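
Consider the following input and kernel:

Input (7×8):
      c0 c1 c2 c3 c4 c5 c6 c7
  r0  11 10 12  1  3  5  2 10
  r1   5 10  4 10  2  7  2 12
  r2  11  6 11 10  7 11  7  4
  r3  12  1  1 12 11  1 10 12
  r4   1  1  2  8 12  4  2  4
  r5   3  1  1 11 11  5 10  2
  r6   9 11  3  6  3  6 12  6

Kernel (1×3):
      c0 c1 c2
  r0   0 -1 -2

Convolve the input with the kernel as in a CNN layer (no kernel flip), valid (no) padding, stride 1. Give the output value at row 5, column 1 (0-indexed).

-23

The receptive field on the input at this output position is [1 1 11]. Elementwise product with the kernel and sum: 1·-1 + 11·-2.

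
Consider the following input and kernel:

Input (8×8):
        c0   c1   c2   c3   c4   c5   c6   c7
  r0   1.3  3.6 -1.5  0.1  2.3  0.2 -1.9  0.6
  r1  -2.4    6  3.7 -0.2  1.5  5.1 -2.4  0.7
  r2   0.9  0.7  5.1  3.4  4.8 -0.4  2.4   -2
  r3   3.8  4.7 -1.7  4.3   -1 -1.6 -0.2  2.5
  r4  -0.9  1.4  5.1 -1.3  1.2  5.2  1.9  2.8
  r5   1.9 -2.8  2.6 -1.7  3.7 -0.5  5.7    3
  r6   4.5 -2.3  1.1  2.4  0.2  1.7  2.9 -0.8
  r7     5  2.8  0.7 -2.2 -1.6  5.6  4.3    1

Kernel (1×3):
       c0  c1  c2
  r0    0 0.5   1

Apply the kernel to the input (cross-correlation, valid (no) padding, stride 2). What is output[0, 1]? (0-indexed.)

2.35

The receptive field on the input at this output position is [-1.5 0.1 2.3]. Elementwise product with the kernel and sum: 0.1·0.5 + 2.3·1.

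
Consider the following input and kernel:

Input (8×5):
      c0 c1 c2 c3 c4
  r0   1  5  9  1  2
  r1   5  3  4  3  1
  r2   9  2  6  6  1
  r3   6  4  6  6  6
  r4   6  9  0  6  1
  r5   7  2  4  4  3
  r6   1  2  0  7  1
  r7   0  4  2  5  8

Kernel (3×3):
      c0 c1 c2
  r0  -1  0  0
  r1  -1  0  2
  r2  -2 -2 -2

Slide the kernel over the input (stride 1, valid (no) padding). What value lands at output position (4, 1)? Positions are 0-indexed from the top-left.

The receptive field on the input at this output position is [9 0 6 / 2 4 4 / 2 0 7]. Elementwise product with the kernel and sum: 9·-1 + 2·-1 + 4·2 + 2·-2 + 0·-2 + 7·-2.

-21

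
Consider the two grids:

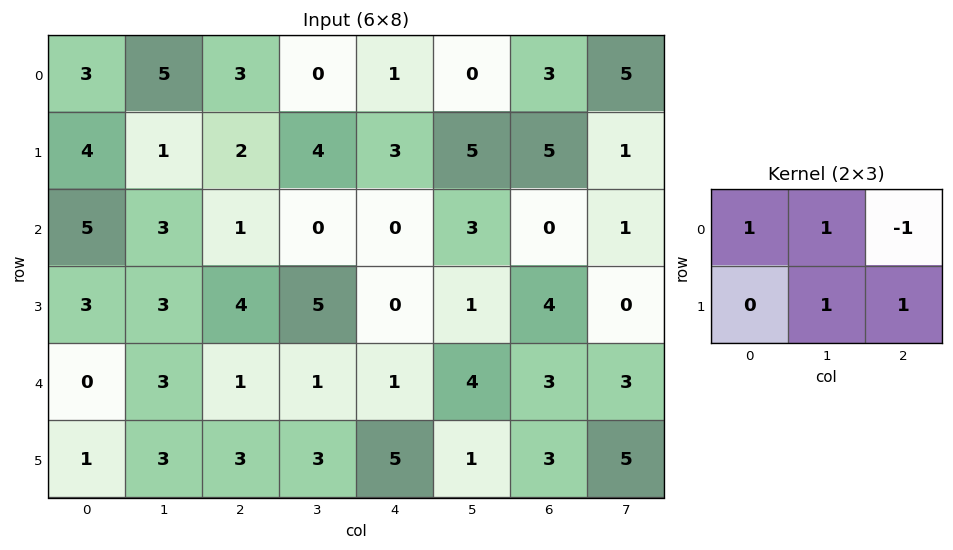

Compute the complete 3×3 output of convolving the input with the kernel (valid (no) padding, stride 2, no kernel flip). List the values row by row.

8 9 8
14 6 8
8 9 6

Output[0,0]: The receptive field on the input at this output position is [3 5 3 / 4 1 2]. Elementwise product with the kernel and sum: 3·1 + 5·1 + 3·-1 + 1·1 + 2·1.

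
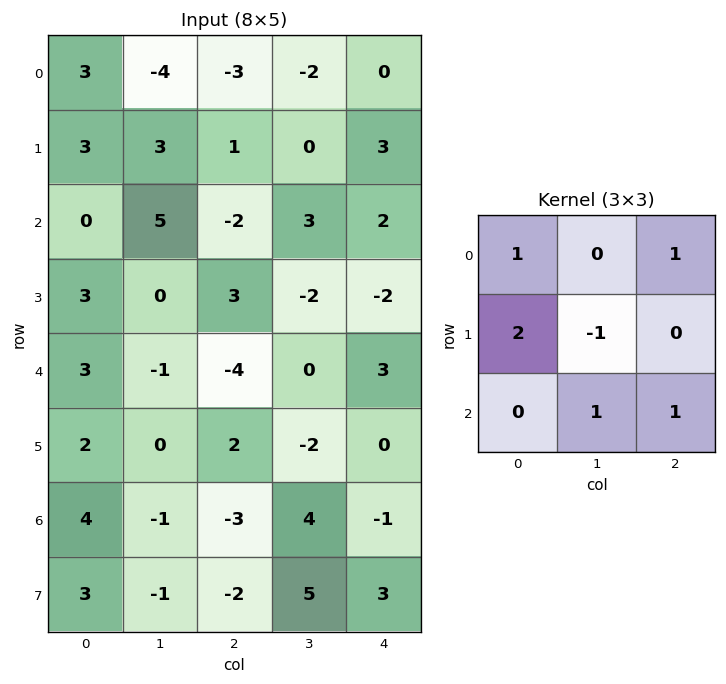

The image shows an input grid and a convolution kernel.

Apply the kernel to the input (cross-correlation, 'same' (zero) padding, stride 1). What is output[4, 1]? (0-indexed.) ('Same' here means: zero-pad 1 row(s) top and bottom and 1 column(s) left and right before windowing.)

15

The receptive field on the zero-padded input at this output position is [3 0 3 / 3 -1 -4 / 2 0 2]. Elementwise product with the kernel and sum: 3·1 + 3·1 + 3·2 + -1·-1 + 0·1 + 2·1.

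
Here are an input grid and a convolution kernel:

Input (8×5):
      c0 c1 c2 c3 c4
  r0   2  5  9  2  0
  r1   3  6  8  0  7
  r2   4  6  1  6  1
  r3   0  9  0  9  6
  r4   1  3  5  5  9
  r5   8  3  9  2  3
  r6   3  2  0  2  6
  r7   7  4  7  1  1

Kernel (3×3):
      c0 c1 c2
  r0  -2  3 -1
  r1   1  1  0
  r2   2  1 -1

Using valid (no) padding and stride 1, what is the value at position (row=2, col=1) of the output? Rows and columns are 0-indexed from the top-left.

0

The receptive field on the input at this output position is [6 1 6 / 9 0 9 / 3 5 5]. Elementwise product with the kernel and sum: 6·-2 + 1·3 + 6·-1 + 9·1 + 0·1 + 3·2 + 5·1 + 5·-1.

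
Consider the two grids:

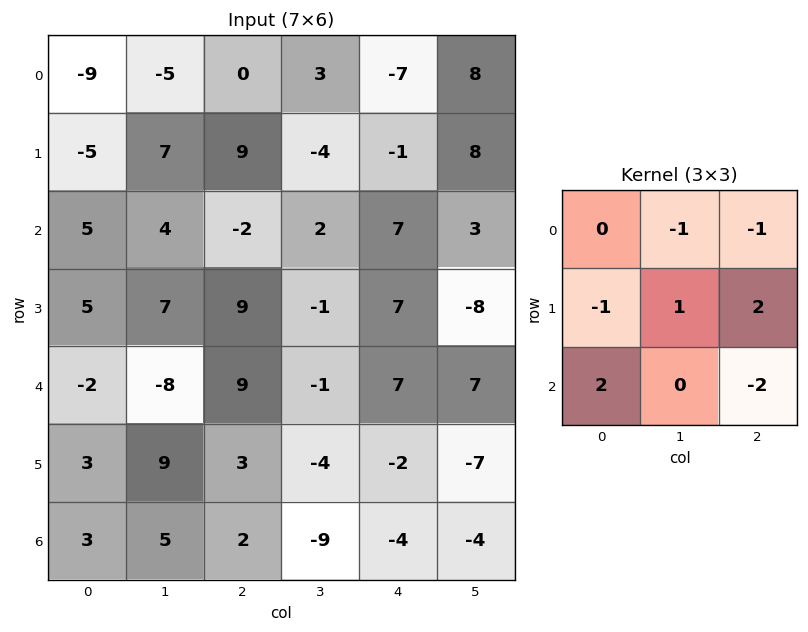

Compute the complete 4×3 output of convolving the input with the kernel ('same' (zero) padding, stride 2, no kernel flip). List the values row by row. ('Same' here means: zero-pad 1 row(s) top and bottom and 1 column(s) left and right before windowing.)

Output[0,0]: The receptive field on the zero-padded input at this output position is [0 0 0 / 0 -9 -5 / 0 -5 7]. Elementwise product with the kernel and sum: 0·-1 + 0·-1 + 0·-1 + -9·1 + -5·2 + 0·2 + 7·-2.
Output[0,1]: The receptive field on the zero-padded input at this output position is [0 0 0 / -5 0 3 / 7 9 -4]. Elementwise product with the kernel and sum: 0·-1 + 0·-1 + -5·-1 + 0·1 + 3·2 + 7·2 + -4·-2.

-33 33 -18
-3 9 18
-48 33 29
1 -20 6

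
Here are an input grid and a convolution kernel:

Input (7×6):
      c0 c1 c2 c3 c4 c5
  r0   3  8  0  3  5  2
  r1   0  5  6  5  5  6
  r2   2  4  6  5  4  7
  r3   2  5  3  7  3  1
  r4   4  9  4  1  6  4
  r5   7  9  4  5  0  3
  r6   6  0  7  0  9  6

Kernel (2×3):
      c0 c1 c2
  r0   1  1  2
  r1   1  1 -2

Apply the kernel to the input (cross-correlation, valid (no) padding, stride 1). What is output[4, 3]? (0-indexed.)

The receptive field on the input at this output position is [1 6 4 / 5 0 3]. Elementwise product with the kernel and sum: 1·1 + 6·1 + 4·2 + 5·1 + 0·1 + 3·-2.

14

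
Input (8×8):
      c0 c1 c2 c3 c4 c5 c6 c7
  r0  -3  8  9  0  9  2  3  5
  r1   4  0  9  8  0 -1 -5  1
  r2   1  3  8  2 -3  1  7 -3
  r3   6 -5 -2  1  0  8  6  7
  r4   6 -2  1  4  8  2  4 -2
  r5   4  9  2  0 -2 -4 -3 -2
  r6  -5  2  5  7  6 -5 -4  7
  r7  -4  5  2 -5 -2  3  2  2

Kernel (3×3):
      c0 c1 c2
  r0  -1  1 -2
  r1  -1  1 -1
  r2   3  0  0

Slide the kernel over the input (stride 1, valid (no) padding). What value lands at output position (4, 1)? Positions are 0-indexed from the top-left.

-6

The receptive field on the input at this output position is [-2 1 4 / 9 2 0 / 2 5 7]. Elementwise product with the kernel and sum: -2·-1 + 1·1 + 4·-2 + 9·-1 + 2·1 + 0·-1 + 2·3.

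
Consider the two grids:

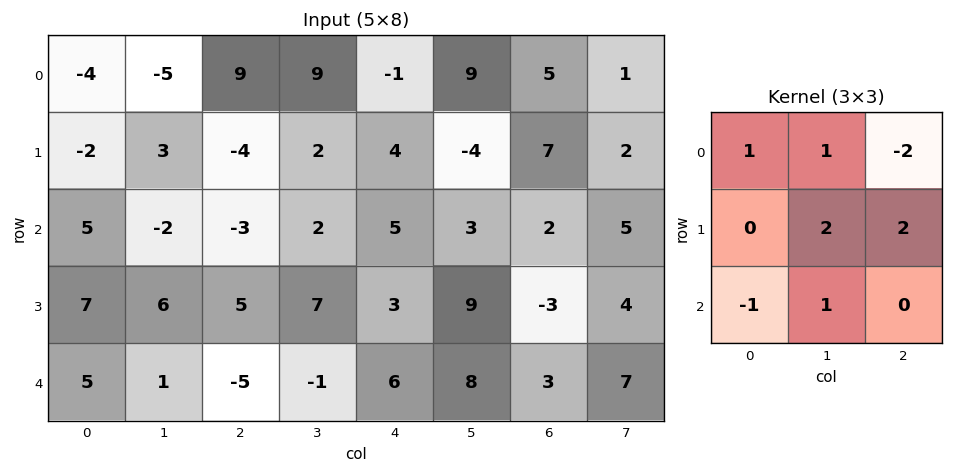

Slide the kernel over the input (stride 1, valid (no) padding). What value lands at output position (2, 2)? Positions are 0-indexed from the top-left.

The receptive field on the input at this output position is [-3 2 5 / 5 7 3 / -5 -1 6]. Elementwise product with the kernel and sum: -3·1 + 2·1 + 5·-2 + 7·2 + 3·2 + -5·-1 + -1·1.

13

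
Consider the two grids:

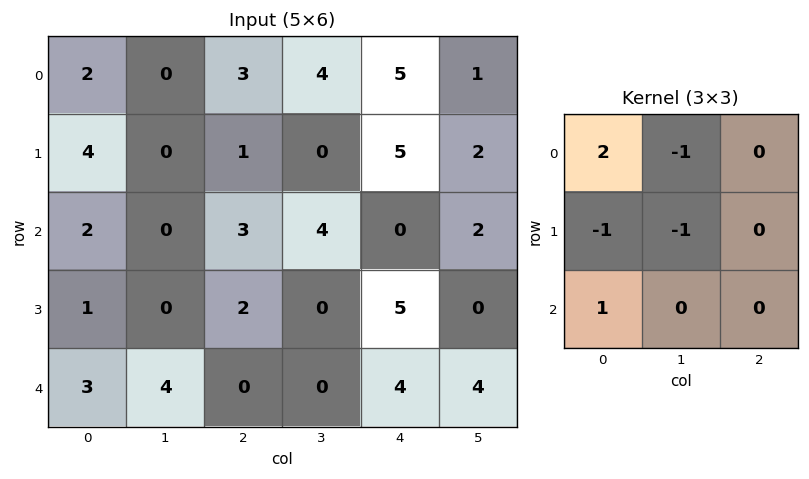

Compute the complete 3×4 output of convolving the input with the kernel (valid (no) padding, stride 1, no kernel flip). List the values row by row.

2 -4 4 2
7 -4 -3 -9
6 -1 0 3

Output[0,0]: The receptive field on the input at this output position is [2 0 3 / 4 0 1 / 2 0 3]. Elementwise product with the kernel and sum: 2·2 + 0·-1 + 4·-1 + 0·-1 + 2·1.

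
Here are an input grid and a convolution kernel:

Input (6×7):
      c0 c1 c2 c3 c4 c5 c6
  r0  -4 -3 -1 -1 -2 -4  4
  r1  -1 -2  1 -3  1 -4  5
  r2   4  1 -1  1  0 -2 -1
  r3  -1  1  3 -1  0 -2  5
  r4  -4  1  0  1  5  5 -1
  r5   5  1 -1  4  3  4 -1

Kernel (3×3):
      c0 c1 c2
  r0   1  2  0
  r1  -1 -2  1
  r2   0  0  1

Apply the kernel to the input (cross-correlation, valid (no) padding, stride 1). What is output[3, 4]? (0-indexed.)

-21

The receptive field on the input at this output position is [0 -2 5 / 5 5 -1 / 3 4 -1]. Elementwise product with the kernel and sum: 0·1 + -2·2 + 5·-1 + 5·-2 + -1·1 + -1·1.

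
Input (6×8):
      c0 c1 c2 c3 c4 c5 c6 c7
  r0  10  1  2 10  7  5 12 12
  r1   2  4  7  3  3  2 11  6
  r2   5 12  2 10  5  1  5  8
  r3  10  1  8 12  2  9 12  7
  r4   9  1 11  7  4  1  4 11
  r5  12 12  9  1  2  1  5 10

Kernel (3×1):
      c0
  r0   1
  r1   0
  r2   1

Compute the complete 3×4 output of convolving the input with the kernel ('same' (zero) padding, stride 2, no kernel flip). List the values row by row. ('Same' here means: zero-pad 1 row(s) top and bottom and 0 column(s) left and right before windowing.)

2 7 3 11
12 15 5 23
22 17 4 17

Output[0,0]: The receptive field on the zero-padded input at this output position is [0 / 10 / 2]. Elementwise product with the kernel and sum: 0·1 + 2·1.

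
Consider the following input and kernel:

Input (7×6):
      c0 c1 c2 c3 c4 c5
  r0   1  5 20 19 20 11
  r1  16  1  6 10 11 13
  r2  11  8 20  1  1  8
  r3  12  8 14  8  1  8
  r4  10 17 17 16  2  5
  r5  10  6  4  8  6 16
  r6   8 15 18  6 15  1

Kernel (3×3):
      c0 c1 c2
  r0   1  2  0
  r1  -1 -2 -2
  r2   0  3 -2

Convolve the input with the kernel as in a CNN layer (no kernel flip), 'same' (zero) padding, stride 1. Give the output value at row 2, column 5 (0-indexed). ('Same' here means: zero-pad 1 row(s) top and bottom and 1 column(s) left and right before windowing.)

44

The receptive field on the zero-padded input at this output position is [11 13 0 / 1 8 0 / 1 8 0]. Elementwise product with the kernel and sum: 11·1 + 13·2 + 1·-1 + 8·-2 + 0·-2 + 8·3 + 0·-2.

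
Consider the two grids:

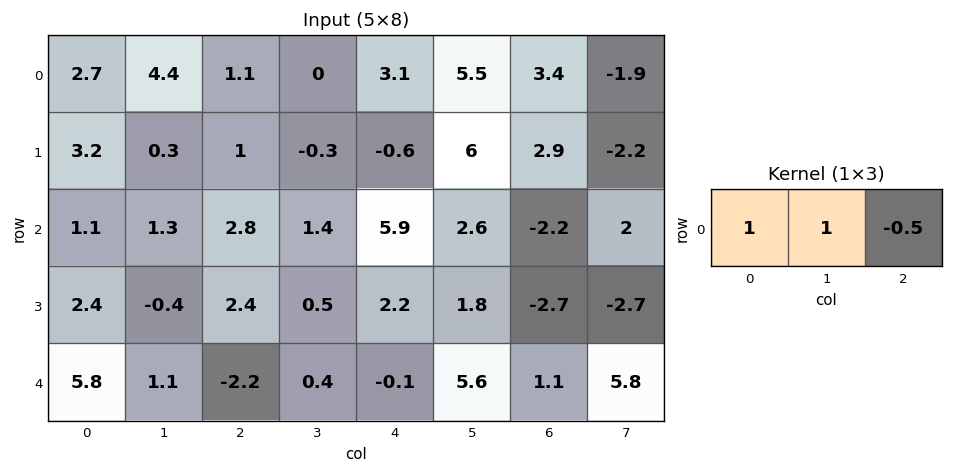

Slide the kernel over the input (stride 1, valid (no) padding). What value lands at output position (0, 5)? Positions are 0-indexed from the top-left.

9.85

The receptive field on the input at this output position is [5.5 3.4 -1.9]. Elementwise product with the kernel and sum: 5.5·1 + 3.4·1 + -1.9·-0.5.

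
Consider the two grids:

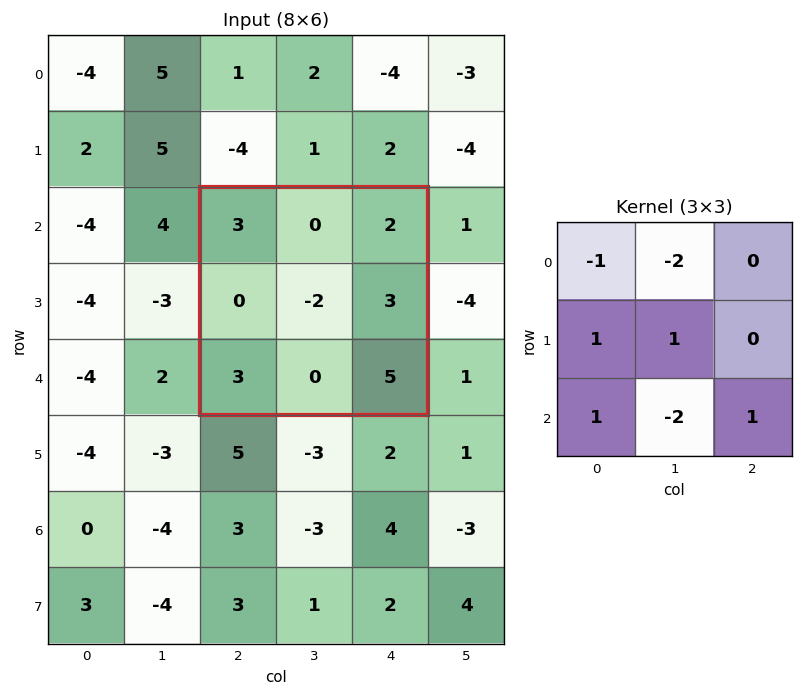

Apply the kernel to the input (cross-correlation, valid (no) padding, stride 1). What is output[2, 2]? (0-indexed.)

The receptive field on the input at this output position is [3 0 2 / 0 -2 3 / 3 0 5]. Elementwise product with the kernel and sum: 3·-1 + 0·-2 + 0·1 + -2·1 + 3·1 + 0·-2 + 5·1.

3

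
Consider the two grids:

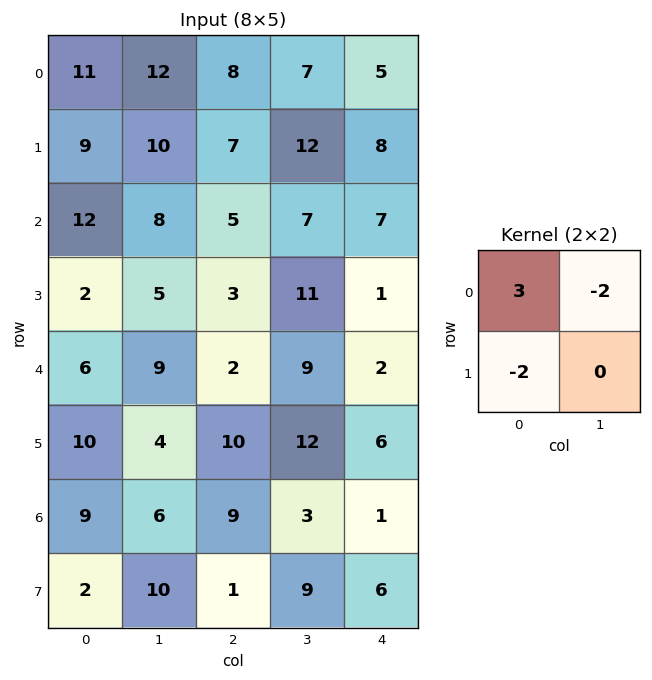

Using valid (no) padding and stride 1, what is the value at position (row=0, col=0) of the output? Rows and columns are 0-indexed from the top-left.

-9

The receptive field on the input at this output position is [11 12 / 9 10]. Elementwise product with the kernel and sum: 11·3 + 12·-2 + 9·-2.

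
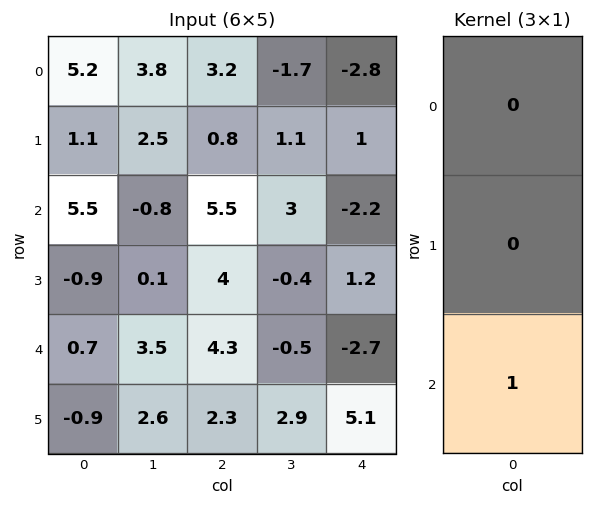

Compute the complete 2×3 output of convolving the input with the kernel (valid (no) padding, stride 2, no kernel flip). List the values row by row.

Output[0,0]: The receptive field on the input at this output position is [5.2 / 1.1 / 5.5]. Elementwise product with the kernel and sum: 5.5·1.

5.5 5.5 -2.2
0.7 4.3 -2.7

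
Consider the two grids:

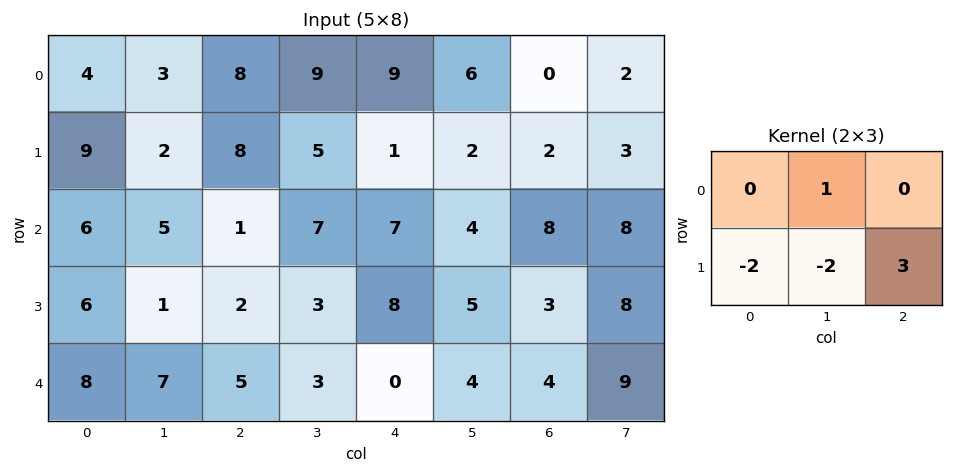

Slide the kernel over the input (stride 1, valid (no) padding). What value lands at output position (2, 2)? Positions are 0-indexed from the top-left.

21

The receptive field on the input at this output position is [1 7 7 / 2 3 8]. Elementwise product with the kernel and sum: 7·1 + 2·-2 + 3·-2 + 8·3.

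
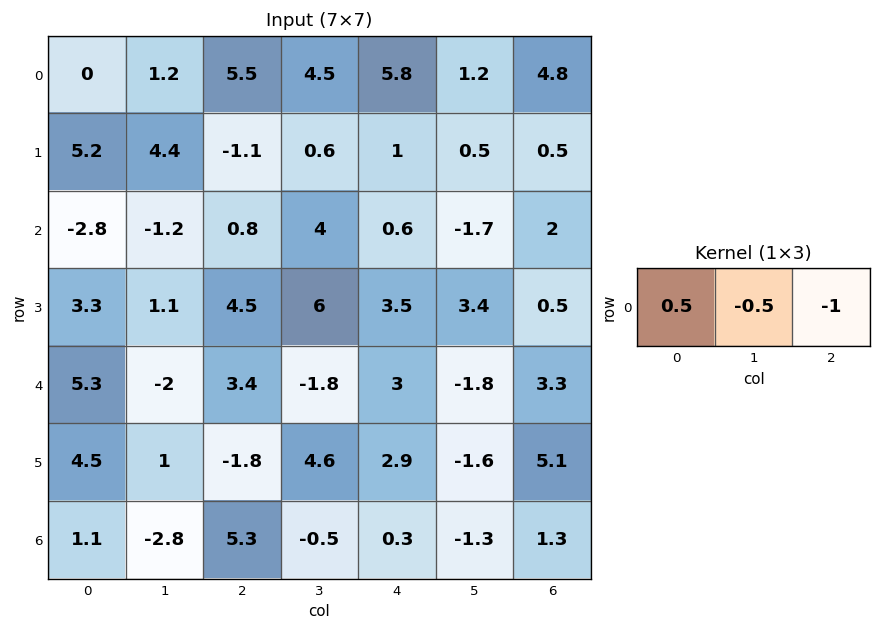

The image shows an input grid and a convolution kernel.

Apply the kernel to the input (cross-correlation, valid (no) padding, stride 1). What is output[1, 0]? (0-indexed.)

The receptive field on the input at this output position is [5.2 4.4 -1.1]. Elementwise product with the kernel and sum: 5.2·0.5 + 4.4·-0.5 + -1.1·-1.

1.5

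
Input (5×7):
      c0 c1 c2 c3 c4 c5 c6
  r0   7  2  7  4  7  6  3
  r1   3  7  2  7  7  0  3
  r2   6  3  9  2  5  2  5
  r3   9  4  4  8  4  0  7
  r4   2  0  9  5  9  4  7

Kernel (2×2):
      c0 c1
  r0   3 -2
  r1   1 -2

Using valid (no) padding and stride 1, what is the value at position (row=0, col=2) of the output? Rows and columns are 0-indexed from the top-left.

The receptive field on the input at this output position is [7 4 / 2 7]. Elementwise product with the kernel and sum: 7·3 + 4·-2 + 2·1 + 7·-2.

1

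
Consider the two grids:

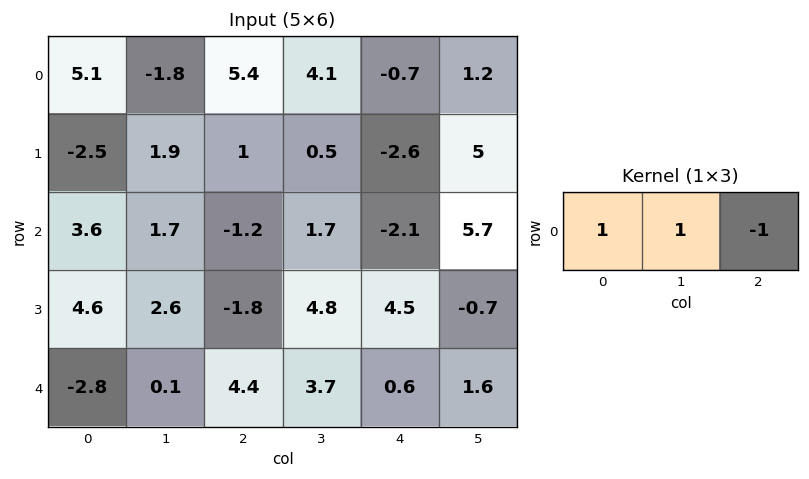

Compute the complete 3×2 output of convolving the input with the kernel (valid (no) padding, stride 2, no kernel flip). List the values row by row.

-2.1 10.2
6.5 2.6
-7.1 7.5

Output[0,0]: The receptive field on the input at this output position is [5.1 -1.8 5.4]. Elementwise product with the kernel and sum: 5.1·1 + -1.8·1 + 5.4·-1.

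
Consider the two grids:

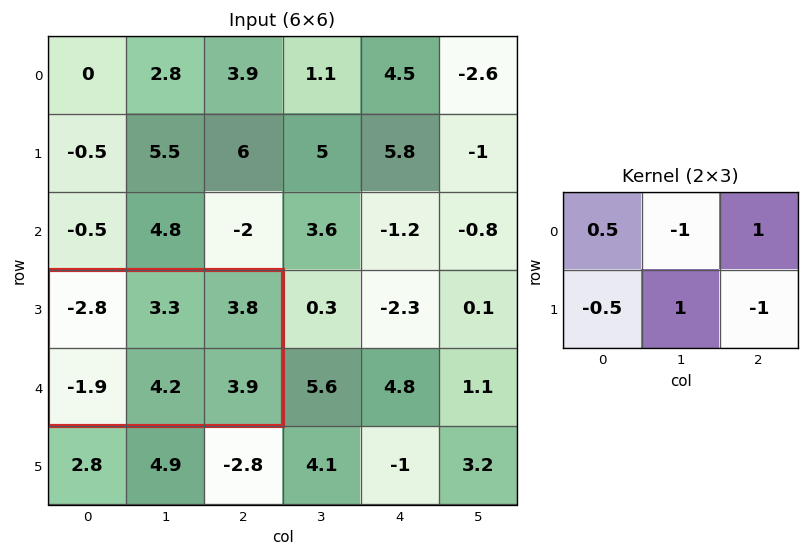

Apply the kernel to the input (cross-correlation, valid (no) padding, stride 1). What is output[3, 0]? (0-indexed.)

The receptive field on the input at this output position is [-2.8 3.3 3.8 / -1.9 4.2 3.9]. Elementwise product with the kernel and sum: -2.8·0.5 + 3.3·-1 + 3.8·1 + -1.9·-0.5 + 4.2·1 + 3.9·-1.

0.35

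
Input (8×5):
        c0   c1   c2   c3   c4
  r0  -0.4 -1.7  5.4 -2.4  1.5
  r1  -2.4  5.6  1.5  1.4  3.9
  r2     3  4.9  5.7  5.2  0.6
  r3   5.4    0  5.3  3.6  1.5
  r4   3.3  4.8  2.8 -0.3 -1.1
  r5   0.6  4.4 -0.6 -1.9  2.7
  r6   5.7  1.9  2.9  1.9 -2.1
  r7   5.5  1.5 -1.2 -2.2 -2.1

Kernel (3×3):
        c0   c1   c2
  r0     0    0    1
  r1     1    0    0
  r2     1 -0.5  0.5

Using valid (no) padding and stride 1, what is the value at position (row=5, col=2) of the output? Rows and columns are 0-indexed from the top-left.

4.45

The receptive field on the input at this output position is [-0.6 -1.9 2.7 / 2.9 1.9 -2.1 / -1.2 -2.2 -2.1]. Elementwise product with the kernel and sum: 2.7·1 + 2.9·1 + -1.2·1 + -2.2·-0.5 + -2.1·0.5.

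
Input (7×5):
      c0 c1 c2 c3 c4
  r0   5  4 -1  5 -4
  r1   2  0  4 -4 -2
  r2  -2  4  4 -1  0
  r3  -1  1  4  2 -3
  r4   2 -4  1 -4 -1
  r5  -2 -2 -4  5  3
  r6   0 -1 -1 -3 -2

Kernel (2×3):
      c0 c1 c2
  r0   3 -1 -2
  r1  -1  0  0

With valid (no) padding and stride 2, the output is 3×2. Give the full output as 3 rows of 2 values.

Output[0,0]: The receptive field on the input at this output position is [5 4 -1 / 2 0 4]. Elementwise product with the kernel and sum: 5·3 + 4·-1 + -1·-2 + 2·-1.

11 -4
-17 9
10 13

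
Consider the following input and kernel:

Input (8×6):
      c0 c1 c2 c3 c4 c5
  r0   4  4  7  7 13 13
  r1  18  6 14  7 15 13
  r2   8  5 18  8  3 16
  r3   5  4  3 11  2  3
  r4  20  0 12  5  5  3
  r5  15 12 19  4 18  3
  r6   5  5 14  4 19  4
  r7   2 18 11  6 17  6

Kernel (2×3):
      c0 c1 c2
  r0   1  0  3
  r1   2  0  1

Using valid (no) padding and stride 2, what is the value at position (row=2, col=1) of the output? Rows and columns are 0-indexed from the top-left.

83

The receptive field on the input at this output position is [12 5 5 / 19 4 18]. Elementwise product with the kernel and sum: 12·1 + 5·3 + 19·2 + 18·1.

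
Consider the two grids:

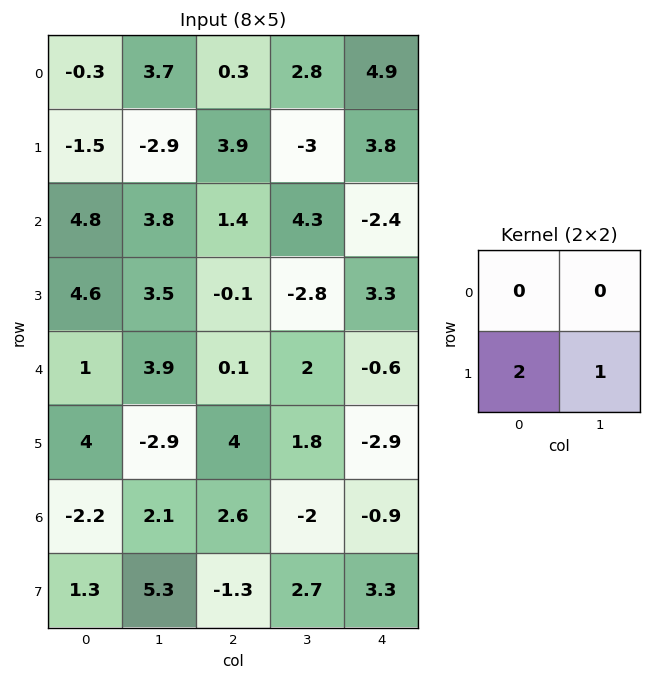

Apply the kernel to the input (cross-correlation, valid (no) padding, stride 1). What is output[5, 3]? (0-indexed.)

-4.9

The receptive field on the input at this output position is [1.8 -2.9 / -2 -0.9]. Elementwise product with the kernel and sum: -2·2 + -0.9·1.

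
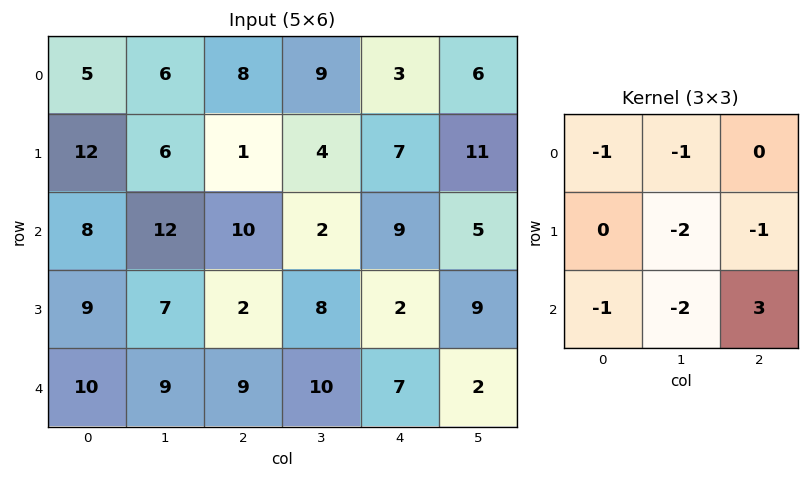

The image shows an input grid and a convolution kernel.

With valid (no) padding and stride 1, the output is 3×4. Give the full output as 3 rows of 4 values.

-26 -46 -19 -42
-69 -16 -30 -19
-37 -31 -38 -42

Output[0,0]: The receptive field on the input at this output position is [5 6 8 / 12 6 1 / 8 12 10]. Elementwise product with the kernel and sum: 5·-1 + 6·-1 + 6·-2 + 1·-1 + 8·-1 + 12·-2 + 10·3.
Output[0,1]: The receptive field on the input at this output position is [6 8 9 / 6 1 4 / 12 10 2]. Elementwise product with the kernel and sum: 6·-1 + 8·-1 + 1·-2 + 4·-1 + 12·-1 + 10·-2 + 2·3.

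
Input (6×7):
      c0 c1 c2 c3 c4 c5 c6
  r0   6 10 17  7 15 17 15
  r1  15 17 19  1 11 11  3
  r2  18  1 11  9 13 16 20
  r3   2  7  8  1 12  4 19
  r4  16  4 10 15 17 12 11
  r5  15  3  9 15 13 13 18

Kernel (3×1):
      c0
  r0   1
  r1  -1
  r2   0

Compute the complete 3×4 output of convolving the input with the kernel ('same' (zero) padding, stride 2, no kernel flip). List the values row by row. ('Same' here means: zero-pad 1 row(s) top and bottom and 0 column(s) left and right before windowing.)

-6 -17 -15 -15
-3 8 -2 -17
-14 -2 -5 8

Output[0,0]: The receptive field on the zero-padded input at this output position is [0 / 6 / 15]. Elementwise product with the kernel and sum: 0·1 + 6·-1.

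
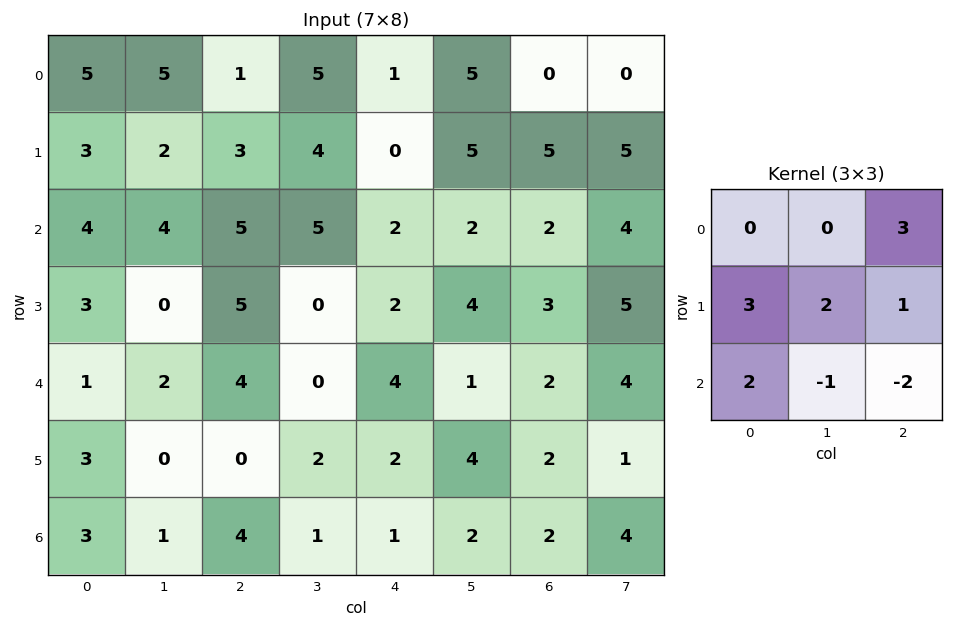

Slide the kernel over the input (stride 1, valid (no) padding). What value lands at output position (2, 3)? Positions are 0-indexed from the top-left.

8

The receptive field on the input at this output position is [5 2 2 / 0 2 4 / 0 4 1]. Elementwise product with the kernel and sum: 2·3 + 0·3 + 2·2 + 4·1 + 0·2 + 4·-1 + 1·-2.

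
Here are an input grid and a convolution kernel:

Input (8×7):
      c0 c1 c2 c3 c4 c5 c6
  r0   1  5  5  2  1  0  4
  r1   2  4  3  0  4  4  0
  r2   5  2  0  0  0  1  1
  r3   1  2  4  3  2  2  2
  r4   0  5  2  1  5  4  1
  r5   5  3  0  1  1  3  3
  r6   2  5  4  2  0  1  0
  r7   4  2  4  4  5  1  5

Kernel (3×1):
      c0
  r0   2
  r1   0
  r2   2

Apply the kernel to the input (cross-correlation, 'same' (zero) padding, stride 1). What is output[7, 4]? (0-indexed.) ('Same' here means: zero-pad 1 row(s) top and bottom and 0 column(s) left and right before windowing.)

0

The receptive field on the zero-padded input at this output position is [0 / 5 / 0]. Elementwise product with the kernel and sum: 0·2 + 0·2.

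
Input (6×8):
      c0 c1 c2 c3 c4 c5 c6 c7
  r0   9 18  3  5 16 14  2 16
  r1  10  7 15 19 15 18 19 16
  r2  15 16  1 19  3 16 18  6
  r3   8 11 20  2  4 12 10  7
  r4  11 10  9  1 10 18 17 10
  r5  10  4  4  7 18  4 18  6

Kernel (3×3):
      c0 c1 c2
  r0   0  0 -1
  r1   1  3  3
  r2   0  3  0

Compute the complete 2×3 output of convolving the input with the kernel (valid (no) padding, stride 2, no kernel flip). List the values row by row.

Output[0,0]: The receptive field on the input at this output position is [9 18 3 / 10 7 15 / 15 16 1]. Elementwise product with the kernel and sum: 3·-1 + 10·1 + 7·3 + 15·3 + 16·3.
Output[0,1]: The receptive field on the input at this output position is [3 5 16 / 15 19 15 / 1 19 3]. Elementwise product with the kernel and sum: 16·-1 + 15·1 + 19·3 + 15·3 + 19·3.

121 158 172
130 38 106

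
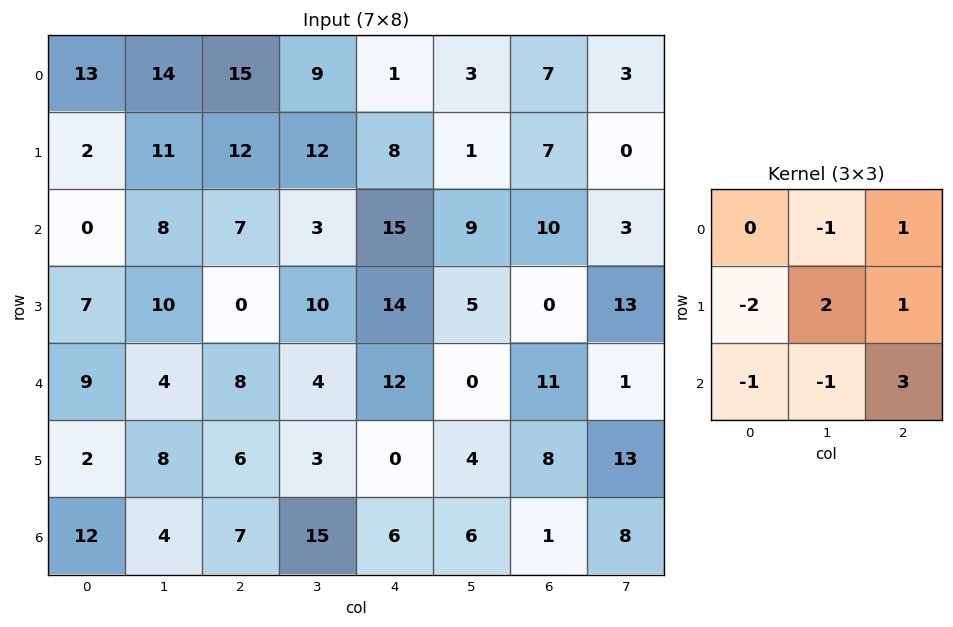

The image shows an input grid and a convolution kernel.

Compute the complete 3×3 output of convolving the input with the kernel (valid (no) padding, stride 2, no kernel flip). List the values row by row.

44 35 3
16 70 4
27 -2 18

Output[0,0]: The receptive field on the input at this output position is [13 14 15 / 2 11 12 / 0 8 7]. Elementwise product with the kernel and sum: 14·-1 + 15·1 + 2·-2 + 11·2 + 12·1 + 0·-1 + 8·-1 + 7·3.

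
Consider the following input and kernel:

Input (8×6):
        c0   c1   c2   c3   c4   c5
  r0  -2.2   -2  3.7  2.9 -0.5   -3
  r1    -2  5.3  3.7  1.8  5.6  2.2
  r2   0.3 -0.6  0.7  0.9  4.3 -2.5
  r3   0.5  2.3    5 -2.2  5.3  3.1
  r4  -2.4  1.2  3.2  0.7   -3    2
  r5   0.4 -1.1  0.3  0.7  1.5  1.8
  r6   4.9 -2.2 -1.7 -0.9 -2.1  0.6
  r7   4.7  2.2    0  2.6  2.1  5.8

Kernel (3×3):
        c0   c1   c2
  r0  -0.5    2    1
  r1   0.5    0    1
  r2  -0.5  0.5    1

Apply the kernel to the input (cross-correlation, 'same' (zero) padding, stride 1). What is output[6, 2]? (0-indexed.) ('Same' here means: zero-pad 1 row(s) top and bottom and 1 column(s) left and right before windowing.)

The receptive field on the zero-padded input at this output position is [-1.1 0.3 0.7 / -2.2 -1.7 -0.9 / 2.2 0 2.6]. Elementwise product with the kernel and sum: -1.1·-0.5 + 0.3·2 + 0.7·1 + -2.2·0.5 + -0.9·1 + 2.2·-0.5 + 0·0.5 + 2.6·1.

1.35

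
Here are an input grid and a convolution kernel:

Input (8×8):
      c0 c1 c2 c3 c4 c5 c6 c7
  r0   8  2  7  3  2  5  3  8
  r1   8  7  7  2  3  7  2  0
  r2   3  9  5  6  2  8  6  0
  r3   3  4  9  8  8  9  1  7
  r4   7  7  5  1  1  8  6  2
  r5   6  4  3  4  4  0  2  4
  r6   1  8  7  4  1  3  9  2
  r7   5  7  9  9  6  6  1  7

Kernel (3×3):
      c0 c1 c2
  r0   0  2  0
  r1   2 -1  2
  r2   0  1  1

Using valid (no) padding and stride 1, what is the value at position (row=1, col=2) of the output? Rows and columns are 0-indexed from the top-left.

28

The receptive field on the input at this output position is [7 2 3 / 5 6 2 / 9 8 8]. Elementwise product with the kernel and sum: 2·2 + 5·2 + 6·-1 + 2·2 + 8·1 + 8·1.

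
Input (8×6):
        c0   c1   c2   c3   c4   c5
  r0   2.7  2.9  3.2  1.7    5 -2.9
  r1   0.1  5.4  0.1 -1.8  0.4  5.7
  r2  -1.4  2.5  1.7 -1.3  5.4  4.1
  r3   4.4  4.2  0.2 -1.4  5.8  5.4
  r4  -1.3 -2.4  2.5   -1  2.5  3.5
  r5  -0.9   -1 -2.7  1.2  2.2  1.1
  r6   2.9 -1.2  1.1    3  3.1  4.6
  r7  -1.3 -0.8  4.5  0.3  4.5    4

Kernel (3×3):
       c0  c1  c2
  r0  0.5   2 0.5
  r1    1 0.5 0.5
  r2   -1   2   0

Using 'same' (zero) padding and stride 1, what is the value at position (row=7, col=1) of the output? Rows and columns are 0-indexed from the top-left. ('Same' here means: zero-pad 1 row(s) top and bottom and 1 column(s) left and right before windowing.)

The receptive field on the zero-padded input at this output position is [2.9 -1.2 1.1 / -1.3 -0.8 4.5 / 0 0 0]. Elementwise product with the kernel and sum: 2.9·0.5 + -1.2·2 + 1.1·0.5 + -1.3·1 + -0.8·0.5 + 4.5·0.5 + 0·-1 + 0·2.

0.15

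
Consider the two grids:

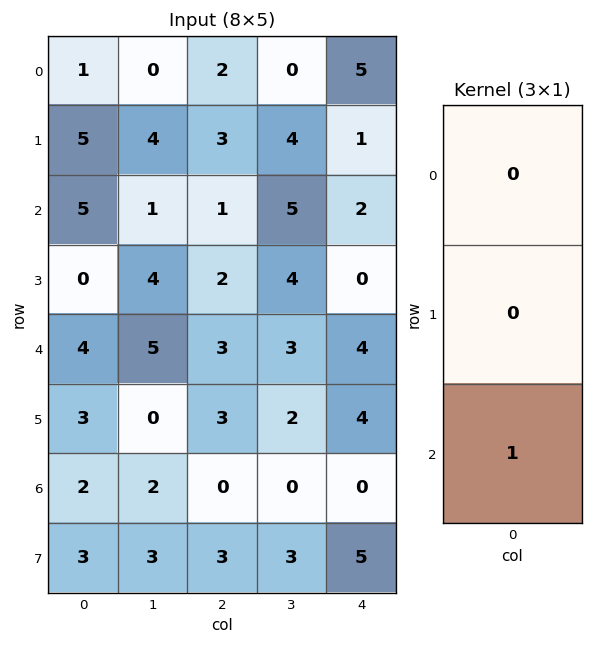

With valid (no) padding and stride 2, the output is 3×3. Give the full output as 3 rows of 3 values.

Output[0,0]: The receptive field on the input at this output position is [1 / 5 / 5]. Elementwise product with the kernel and sum: 5·1.

5 1 2
4 3 4
2 0 0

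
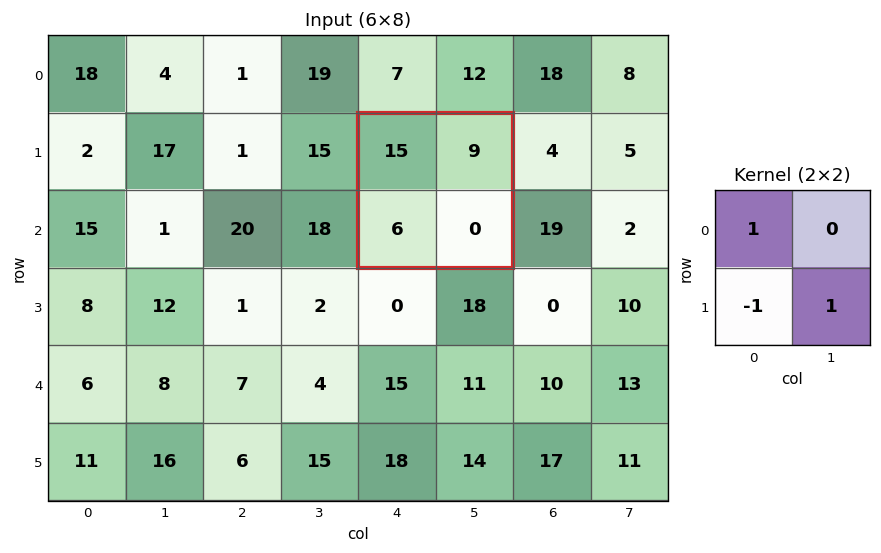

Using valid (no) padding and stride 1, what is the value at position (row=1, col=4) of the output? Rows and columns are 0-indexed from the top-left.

The receptive field on the input at this output position is [15 9 / 6 0]. Elementwise product with the kernel and sum: 15·1 + 6·-1 + 0·1.

9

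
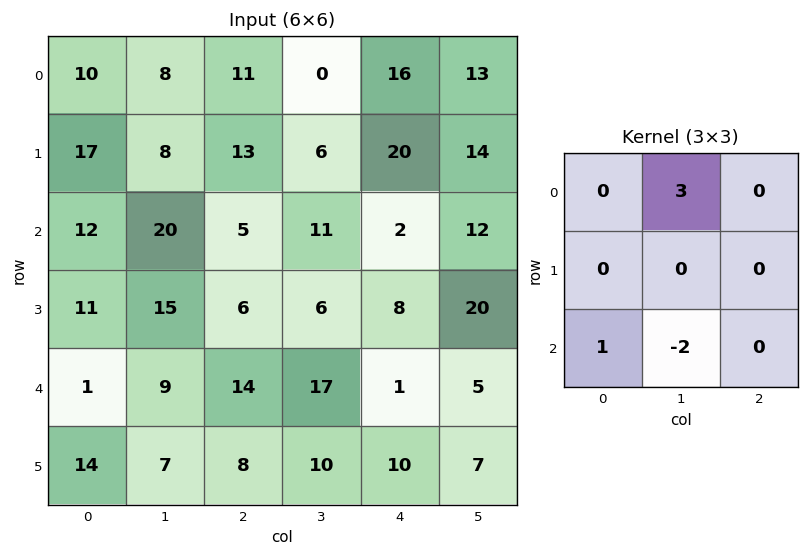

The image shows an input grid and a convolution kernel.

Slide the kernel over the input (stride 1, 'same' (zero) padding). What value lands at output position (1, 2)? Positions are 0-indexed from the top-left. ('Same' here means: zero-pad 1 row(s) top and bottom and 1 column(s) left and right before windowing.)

43

The receptive field on the zero-padded input at this output position is [8 11 0 / 8 13 6 / 20 5 11]. Elementwise product with the kernel and sum: 11·3 + 20·1 + 5·-2.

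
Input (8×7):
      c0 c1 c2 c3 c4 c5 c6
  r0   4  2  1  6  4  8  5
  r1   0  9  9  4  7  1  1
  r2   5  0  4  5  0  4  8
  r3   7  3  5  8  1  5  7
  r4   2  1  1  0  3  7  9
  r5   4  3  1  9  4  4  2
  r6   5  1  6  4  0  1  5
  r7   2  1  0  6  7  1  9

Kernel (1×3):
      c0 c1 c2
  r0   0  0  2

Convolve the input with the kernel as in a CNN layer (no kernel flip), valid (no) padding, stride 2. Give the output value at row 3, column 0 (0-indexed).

The receptive field on the input at this output position is [5 1 6]. Elementwise product with the kernel and sum: 6·2.

12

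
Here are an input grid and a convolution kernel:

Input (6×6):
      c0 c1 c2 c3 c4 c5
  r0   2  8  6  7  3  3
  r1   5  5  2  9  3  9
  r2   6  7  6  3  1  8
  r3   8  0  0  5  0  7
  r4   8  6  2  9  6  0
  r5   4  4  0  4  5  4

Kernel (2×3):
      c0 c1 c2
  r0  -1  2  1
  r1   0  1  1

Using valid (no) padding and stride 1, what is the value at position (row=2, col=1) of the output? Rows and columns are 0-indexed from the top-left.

The receptive field on the input at this output position is [7 6 3 / 0 0 5]. Elementwise product with the kernel and sum: 7·-1 + 6·2 + 3·1 + 0·1 + 5·1.

13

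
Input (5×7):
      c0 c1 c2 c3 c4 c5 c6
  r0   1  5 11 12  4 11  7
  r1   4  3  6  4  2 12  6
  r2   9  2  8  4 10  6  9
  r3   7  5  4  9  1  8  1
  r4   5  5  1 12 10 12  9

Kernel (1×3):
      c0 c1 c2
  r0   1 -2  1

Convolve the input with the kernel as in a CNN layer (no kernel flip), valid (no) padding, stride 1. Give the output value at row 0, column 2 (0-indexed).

The receptive field on the input at this output position is [11 12 4]. Elementwise product with the kernel and sum: 11·1 + 12·-2 + 4·1.

-9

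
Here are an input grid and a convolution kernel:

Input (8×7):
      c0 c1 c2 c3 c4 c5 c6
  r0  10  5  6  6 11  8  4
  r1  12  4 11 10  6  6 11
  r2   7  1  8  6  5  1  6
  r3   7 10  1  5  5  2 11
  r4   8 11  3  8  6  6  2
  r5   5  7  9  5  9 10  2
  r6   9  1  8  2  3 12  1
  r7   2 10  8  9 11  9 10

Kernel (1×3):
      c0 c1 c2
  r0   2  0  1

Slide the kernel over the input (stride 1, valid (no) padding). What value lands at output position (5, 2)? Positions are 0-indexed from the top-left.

The receptive field on the input at this output position is [9 5 9]. Elementwise product with the kernel and sum: 9·2 + 9·1.

27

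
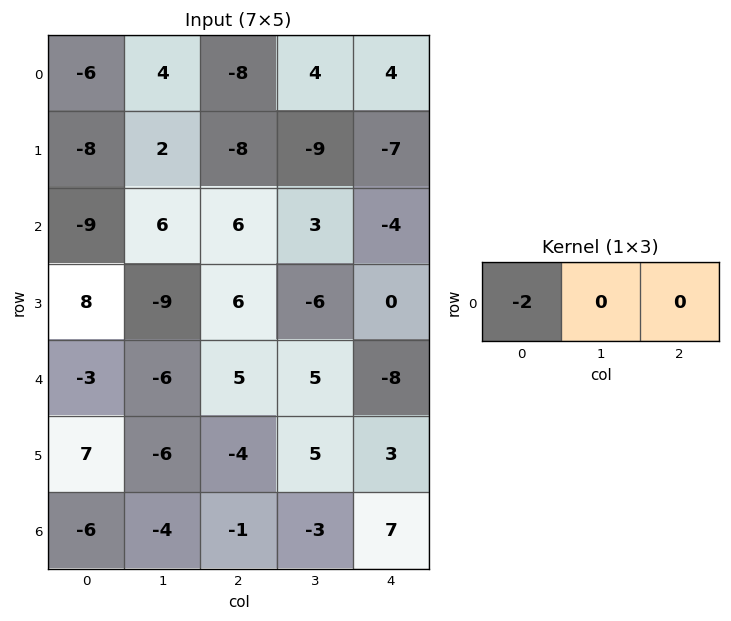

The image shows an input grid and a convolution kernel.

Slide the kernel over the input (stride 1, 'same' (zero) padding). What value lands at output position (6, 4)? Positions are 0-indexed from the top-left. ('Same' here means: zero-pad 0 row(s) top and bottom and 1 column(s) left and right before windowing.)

The receptive field on the zero-padded input at this output position is [-3 7 0]. Elementwise product with the kernel and sum: -3·-2.

6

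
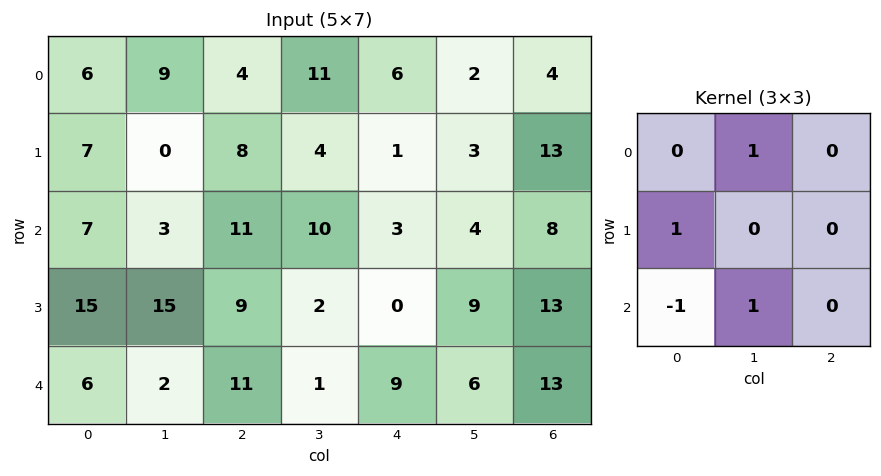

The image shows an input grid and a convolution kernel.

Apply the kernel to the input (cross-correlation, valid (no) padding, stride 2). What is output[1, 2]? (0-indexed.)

1

The receptive field on the input at this output position is [3 4 8 / 0 9 13 / 9 6 13]. Elementwise product with the kernel and sum: 4·1 + 0·1 + 9·-1 + 6·1.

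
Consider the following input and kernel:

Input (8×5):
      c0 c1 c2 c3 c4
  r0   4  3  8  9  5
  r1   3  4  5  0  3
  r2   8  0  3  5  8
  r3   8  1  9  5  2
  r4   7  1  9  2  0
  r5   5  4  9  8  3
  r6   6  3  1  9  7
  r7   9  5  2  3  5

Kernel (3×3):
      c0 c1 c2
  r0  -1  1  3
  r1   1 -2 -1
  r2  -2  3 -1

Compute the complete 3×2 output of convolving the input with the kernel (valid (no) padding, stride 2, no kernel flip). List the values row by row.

Output[0,0]: The receptive field on the input at this output position is [4 3 8 / 3 4 5 / 8 0 3]. Elementwise product with the kernel and sum: 4·-1 + 3·1 + 8·3 + 3·1 + 4·-2 + 5·-1 + 8·-2 + 0·3 + 3·-1.
Output[0,1]: The receptive field on the input at this output position is [8 9 5 / 5 0 3 / 3 5 8]. Elementwise product with the kernel and sum: 8·-1 + 9·1 + 5·3 + 5·1 + 0·-2 + 3·-1 + 3·-2 + 5·3 + 8·-1.

-6 19
-22 11
5 1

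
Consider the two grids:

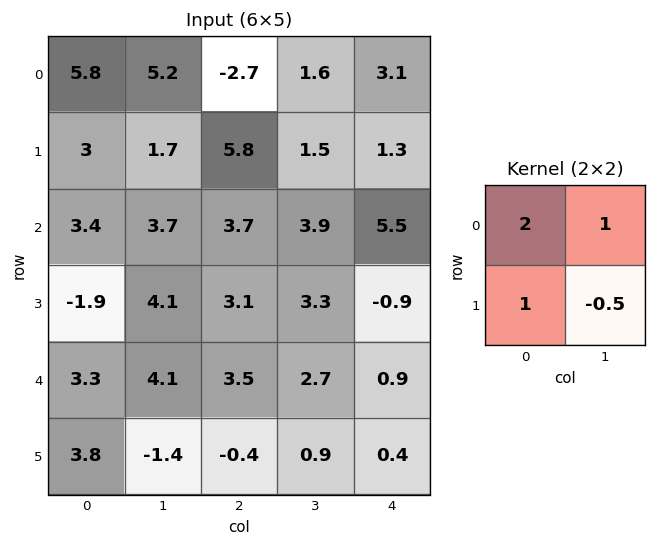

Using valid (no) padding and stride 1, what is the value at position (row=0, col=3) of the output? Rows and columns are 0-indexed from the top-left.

7.15

The receptive field on the input at this output position is [1.6 3.1 / 1.5 1.3]. Elementwise product with the kernel and sum: 1.6·2 + 3.1·1 + 1.5·1 + 1.3·-0.5.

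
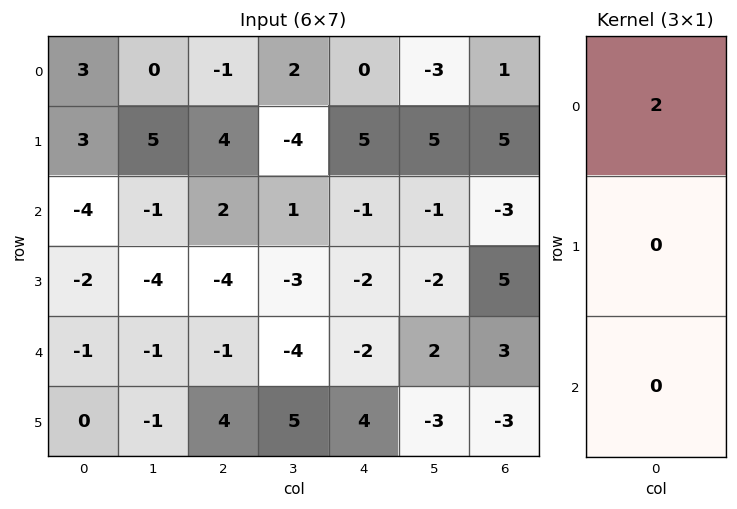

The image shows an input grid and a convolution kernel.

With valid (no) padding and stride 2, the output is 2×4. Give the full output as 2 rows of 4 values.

Output[0,0]: The receptive field on the input at this output position is [3 / 3 / -4]. Elementwise product with the kernel and sum: 3·2.

6 -2 0 2
-8 4 -2 -6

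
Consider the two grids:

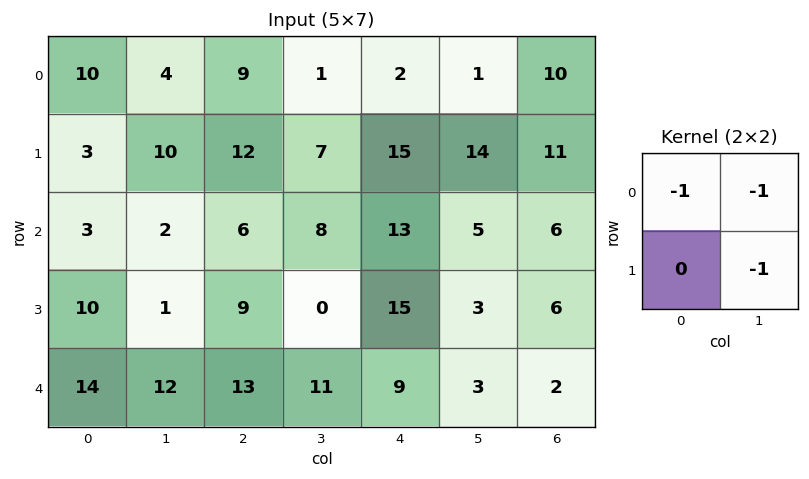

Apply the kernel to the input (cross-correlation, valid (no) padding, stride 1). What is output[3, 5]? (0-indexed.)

The receptive field on the input at this output position is [3 6 / 3 2]. Elementwise product with the kernel and sum: 3·-1 + 6·-1 + 2·-1.

-11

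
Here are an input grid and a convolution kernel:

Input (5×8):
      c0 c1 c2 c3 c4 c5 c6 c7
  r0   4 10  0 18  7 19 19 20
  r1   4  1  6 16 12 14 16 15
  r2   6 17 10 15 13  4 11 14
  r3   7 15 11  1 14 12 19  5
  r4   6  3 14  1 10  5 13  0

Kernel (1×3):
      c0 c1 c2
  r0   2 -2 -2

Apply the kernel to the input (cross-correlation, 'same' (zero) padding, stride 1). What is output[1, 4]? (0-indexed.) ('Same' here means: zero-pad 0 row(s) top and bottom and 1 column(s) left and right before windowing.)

The receptive field on the zero-padded input at this output position is [16 12 14]. Elementwise product with the kernel and sum: 16·2 + 12·-2 + 14·-2.

-20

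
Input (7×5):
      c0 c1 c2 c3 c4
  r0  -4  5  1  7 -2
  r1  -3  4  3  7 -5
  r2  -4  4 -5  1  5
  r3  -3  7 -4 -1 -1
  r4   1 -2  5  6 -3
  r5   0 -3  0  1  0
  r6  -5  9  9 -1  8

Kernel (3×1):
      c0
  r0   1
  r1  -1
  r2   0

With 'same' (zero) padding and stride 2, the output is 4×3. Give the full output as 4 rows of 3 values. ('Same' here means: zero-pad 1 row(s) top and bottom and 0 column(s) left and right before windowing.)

Output[0,0]: The receptive field on the zero-padded input at this output position is [0 / -4 / -3]. Elementwise product with the kernel and sum: 0·1 + -4·-1.
Output[0,1]: The receptive field on the zero-padded input at this output position is [0 / 1 / 3]. Elementwise product with the kernel and sum: 0·1 + 1·-1.

4 -1 2
1 8 -10
-4 -9 2
5 -9 -8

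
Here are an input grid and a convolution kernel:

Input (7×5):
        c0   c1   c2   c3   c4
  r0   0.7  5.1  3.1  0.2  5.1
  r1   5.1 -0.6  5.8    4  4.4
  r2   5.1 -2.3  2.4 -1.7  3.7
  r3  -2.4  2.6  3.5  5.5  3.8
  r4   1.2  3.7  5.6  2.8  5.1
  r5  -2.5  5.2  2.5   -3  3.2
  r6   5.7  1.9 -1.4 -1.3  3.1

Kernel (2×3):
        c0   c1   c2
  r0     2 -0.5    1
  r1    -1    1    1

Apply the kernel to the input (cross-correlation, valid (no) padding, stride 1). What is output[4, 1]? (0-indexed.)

The receptive field on the input at this output position is [3.7 5.6 2.8 / 5.2 2.5 -3]. Elementwise product with the kernel and sum: 3.7·2 + 5.6·-0.5 + 2.8·1 + 5.2·-1 + 2.5·1 + -3·1.

1.7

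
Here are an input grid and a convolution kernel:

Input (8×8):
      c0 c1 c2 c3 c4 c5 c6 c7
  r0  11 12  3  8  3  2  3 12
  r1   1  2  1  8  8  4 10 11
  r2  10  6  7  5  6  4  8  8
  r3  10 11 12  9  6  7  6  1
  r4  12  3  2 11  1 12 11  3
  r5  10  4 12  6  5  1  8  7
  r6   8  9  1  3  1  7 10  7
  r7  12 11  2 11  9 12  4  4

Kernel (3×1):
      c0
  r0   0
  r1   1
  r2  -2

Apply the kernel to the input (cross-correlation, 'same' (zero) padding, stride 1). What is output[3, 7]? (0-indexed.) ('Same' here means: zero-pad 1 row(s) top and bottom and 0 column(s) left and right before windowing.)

-5

The receptive field on the zero-padded input at this output position is [8 / 1 / 3]. Elementwise product with the kernel and sum: 1·1 + 3·-2.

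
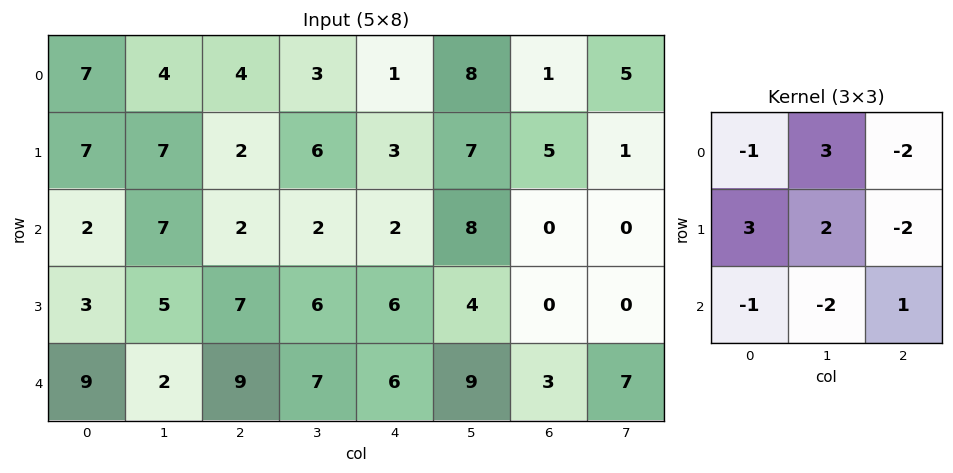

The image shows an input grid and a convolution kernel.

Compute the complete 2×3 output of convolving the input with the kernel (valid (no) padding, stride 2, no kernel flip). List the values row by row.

14 11 16
16 4 27

Output[0,0]: The receptive field on the input at this output position is [7 4 4 / 7 7 2 / 2 7 2]. Elementwise product with the kernel and sum: 7·-1 + 4·3 + 4·-2 + 7·3 + 7·2 + 2·-2 + 2·-1 + 7·-2 + 2·1.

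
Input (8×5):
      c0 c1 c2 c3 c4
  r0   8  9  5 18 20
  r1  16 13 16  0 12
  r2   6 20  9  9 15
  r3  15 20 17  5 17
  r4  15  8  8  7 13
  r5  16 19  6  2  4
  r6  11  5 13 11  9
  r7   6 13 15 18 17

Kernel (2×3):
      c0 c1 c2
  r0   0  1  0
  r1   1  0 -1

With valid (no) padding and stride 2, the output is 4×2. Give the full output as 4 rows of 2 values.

9 22
18 9
18 9
-4 9

Output[0,0]: The receptive field on the input at this output position is [8 9 5 / 16 13 16]. Elementwise product with the kernel and sum: 9·1 + 16·1 + 16·-1.
Output[0,1]: The receptive field on the input at this output position is [5 18 20 / 16 0 12]. Elementwise product with the kernel and sum: 18·1 + 16·1 + 12·-1.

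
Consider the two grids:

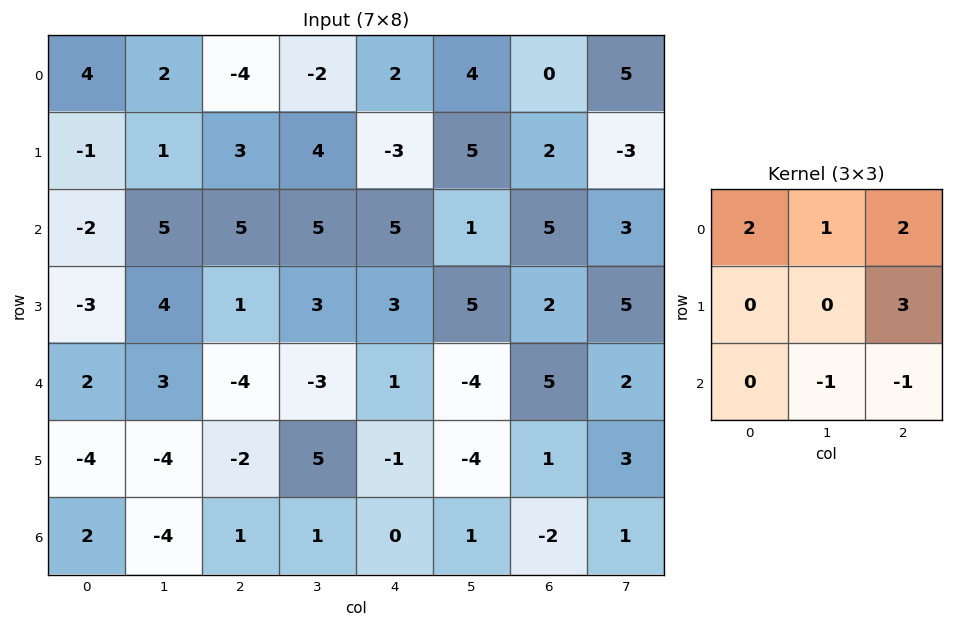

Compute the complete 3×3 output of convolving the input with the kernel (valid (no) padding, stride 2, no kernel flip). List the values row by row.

Output[0,0]: The receptive field on the input at this output position is [4 2 -4 / -1 1 3 / -2 5 5]. Elementwise product with the kernel and sum: 4·2 + 2·1 + -4·2 + 3·3 + 5·-1 + 5·-1.

1 -25 8
15 36 26
-4 -13 12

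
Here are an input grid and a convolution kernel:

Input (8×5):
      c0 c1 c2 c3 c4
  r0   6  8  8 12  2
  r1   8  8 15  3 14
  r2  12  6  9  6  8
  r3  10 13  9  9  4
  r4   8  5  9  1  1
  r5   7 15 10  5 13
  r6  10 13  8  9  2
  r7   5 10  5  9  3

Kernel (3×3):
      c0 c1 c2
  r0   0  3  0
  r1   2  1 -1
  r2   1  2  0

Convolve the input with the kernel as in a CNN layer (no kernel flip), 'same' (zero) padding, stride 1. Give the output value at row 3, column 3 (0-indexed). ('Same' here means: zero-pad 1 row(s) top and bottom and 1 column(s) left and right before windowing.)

The receptive field on the zero-padded input at this output position is [9 6 8 / 9 9 4 / 9 1 1]. Elementwise product with the kernel and sum: 6·3 + 9·2 + 9·1 + 4·-1 + 9·1 + 1·2.

52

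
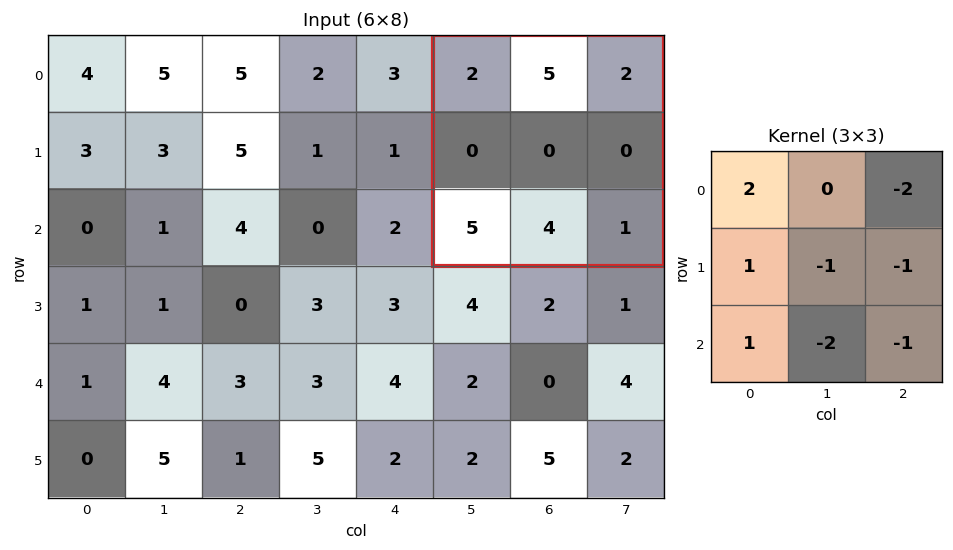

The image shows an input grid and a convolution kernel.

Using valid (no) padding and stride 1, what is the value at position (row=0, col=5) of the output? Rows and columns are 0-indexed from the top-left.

The receptive field on the input at this output position is [2 5 2 / 0 0 0 / 5 4 1]. Elementwise product with the kernel and sum: 2·2 + 2·-2 + 0·1 + 0·-1 + 0·-1 + 5·1 + 4·-2 + 1·-1.

-4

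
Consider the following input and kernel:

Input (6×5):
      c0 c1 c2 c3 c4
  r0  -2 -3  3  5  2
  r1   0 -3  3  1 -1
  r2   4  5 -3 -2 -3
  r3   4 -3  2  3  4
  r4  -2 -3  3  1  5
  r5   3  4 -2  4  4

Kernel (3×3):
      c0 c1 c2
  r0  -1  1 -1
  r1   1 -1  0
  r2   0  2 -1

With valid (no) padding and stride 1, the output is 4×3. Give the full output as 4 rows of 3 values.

Output[0,0]: The receptive field on the input at this output position is [-2 -3 3 / 0 -3 3 / 4 5 -3]. Elementwise product with the kernel and sum: -2·-1 + -3·1 + 3·-1 + 0·1 + -3·-1 + 5·2 + -3·-1.

12 -9 1
-15 14 0
2 -6 0
2 -12 3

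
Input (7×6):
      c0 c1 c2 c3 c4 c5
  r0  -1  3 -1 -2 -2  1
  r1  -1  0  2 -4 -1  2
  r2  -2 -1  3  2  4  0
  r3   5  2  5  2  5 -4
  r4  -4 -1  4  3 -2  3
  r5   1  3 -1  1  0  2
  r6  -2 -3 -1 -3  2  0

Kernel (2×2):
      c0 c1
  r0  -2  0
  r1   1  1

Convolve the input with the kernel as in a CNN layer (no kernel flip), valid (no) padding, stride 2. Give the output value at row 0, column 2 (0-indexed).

5

The receptive field on the input at this output position is [-2 1 / -1 2]. Elementwise product with the kernel and sum: -2·-2 + -1·1 + 2·1.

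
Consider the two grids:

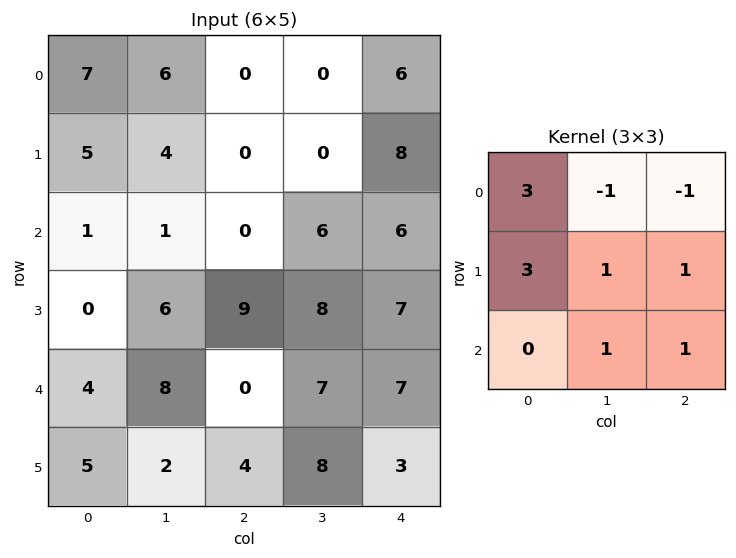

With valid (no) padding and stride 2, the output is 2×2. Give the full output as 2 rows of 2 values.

35 14
25 44

Output[0,0]: The receptive field on the input at this output position is [7 6 0 / 5 4 0 / 1 1 0]. Elementwise product with the kernel and sum: 7·3 + 6·-1 + 0·-1 + 5·3 + 4·1 + 0·1 + 1·1 + 0·1.
Output[0,1]: The receptive field on the input at this output position is [0 0 6 / 0 0 8 / 0 6 6]. Elementwise product with the kernel and sum: 0·3 + 0·-1 + 6·-1 + 0·3 + 0·1 + 8·1 + 6·1 + 6·1.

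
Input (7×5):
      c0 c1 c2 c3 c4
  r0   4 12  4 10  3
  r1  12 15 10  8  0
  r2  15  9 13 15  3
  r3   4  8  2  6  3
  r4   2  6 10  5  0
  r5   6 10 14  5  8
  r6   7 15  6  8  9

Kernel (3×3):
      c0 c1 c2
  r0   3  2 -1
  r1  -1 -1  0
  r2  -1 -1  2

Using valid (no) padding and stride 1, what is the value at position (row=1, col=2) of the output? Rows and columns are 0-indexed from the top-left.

The receptive field on the input at this output position is [10 8 0 / 13 15 3 / 2 6 3]. Elementwise product with the kernel and sum: 10·3 + 8·2 + 0·-1 + 13·-1 + 15·-1 + 2·-1 + 6·-1 + 3·2.

16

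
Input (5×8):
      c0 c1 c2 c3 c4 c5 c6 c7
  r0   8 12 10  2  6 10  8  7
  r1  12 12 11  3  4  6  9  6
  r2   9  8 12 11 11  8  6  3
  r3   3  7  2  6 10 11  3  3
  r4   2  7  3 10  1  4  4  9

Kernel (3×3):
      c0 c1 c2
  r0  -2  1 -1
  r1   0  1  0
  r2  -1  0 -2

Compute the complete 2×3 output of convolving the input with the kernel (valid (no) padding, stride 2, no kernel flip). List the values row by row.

-35 -55 -27
-23 -23 -18

Output[0,0]: The receptive field on the input at this output position is [8 12 10 / 12 12 11 / 9 8 12]. Elementwise product with the kernel and sum: 8·-2 + 12·1 + 10·-1 + 12·1 + 9·-1 + 12·-2.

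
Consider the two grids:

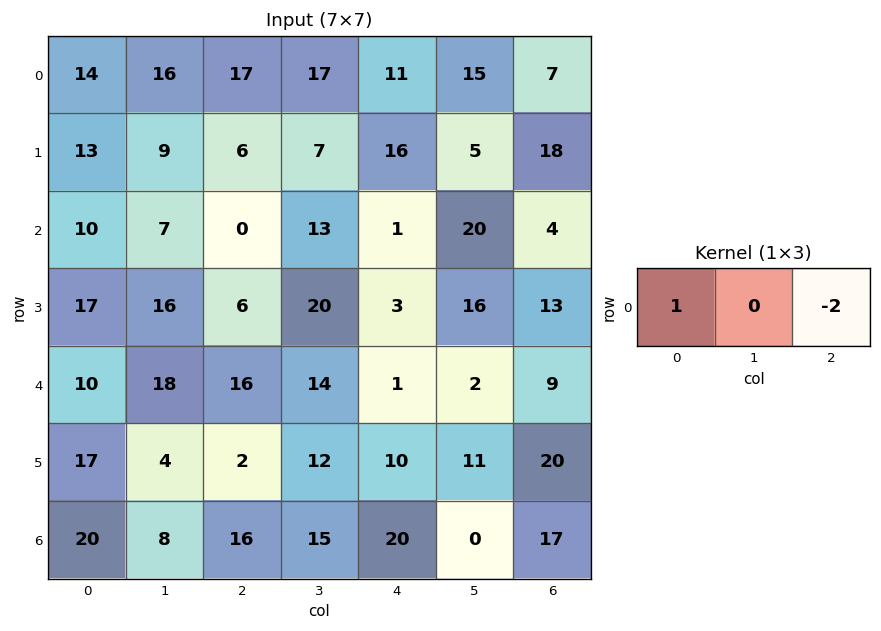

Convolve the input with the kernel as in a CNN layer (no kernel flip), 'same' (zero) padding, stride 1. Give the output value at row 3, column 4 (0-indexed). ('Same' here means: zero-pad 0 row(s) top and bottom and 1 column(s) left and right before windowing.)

-12

The receptive field on the zero-padded input at this output position is [20 3 16]. Elementwise product with the kernel and sum: 20·1 + 16·-2.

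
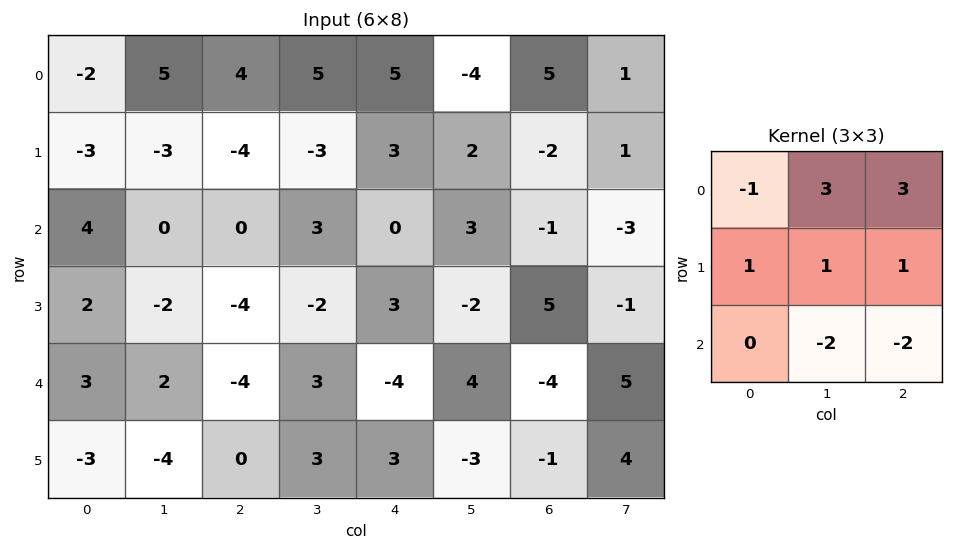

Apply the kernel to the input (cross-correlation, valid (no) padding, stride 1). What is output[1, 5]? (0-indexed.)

The receptive field on the input at this output position is [2 -2 1 / 3 -1 -3 / -2 5 -1]. Elementwise product with the kernel and sum: 2·-1 + -2·3 + 1·3 + 3·1 + -1·1 + -3·1 + 5·-2 + -1·-2.

-14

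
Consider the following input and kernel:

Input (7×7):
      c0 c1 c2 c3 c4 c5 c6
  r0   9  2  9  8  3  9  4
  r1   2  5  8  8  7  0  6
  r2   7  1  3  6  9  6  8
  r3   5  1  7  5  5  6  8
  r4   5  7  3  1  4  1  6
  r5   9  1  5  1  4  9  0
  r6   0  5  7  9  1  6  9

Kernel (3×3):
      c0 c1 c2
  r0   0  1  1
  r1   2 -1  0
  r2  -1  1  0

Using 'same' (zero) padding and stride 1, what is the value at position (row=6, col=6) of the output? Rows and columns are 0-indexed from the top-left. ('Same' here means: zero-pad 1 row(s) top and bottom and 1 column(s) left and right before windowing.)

3

The receptive field on the zero-padded input at this output position is [9 0 0 / 6 9 0 / 0 0 0]. Elementwise product with the kernel and sum: 0·1 + 0·1 + 6·2 + 9·-1 + 0·-1 + 0·1.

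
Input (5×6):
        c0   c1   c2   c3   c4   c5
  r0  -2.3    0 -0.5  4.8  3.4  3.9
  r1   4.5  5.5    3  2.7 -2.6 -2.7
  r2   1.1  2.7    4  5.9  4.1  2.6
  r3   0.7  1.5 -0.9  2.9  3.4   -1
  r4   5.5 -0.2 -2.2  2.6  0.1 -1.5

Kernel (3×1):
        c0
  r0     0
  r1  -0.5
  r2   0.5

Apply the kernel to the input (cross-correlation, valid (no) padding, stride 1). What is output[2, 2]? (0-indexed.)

-0.65

The receptive field on the input at this output position is [4 / -0.9 / -2.2]. Elementwise product with the kernel and sum: -0.9·-0.5 + -2.2·0.5.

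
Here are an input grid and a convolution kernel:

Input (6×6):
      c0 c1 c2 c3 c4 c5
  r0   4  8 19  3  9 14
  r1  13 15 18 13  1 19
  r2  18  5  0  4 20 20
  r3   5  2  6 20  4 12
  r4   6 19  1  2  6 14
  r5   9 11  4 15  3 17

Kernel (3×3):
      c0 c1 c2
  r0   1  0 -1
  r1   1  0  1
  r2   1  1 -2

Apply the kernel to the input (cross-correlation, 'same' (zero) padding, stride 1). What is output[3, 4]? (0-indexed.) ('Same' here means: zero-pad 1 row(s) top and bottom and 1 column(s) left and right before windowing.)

-4

The receptive field on the zero-padded input at this output position is [4 20 20 / 20 4 12 / 2 6 14]. Elementwise product with the kernel and sum: 4·1 + 20·-1 + 20·1 + 12·1 + 2·1 + 6·1 + 14·-2.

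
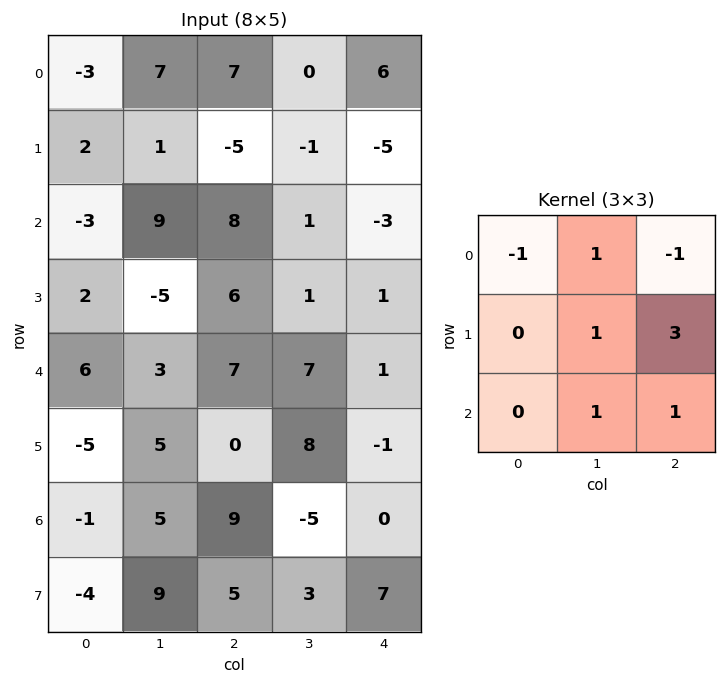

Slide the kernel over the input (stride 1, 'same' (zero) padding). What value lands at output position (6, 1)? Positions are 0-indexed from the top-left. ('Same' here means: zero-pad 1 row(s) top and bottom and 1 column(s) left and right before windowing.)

56

The receptive field on the zero-padded input at this output position is [-5 5 0 / -1 5 9 / -4 9 5]. Elementwise product with the kernel and sum: -5·-1 + 5·1 + 0·-1 + 5·1 + 9·3 + 9·1 + 5·1.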